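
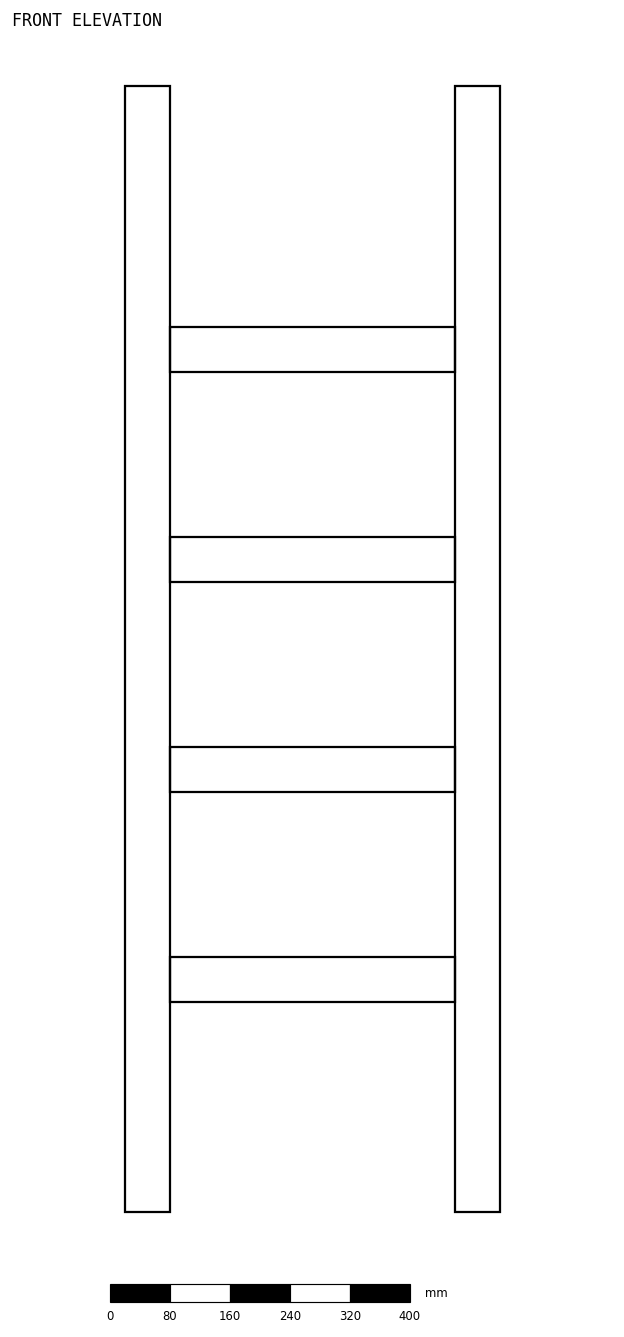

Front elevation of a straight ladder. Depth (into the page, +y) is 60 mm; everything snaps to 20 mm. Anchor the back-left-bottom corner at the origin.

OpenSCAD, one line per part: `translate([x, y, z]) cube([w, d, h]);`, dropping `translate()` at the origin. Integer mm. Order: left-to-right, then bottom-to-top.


cube([60, 60, 1500]);
translate([60, 0, 280]) cube([380, 60, 60]);
translate([60, 0, 560]) cube([380, 60, 60]);
translate([60, 0, 840]) cube([380, 60, 60]);
translate([60, 0, 1120]) cube([380, 60, 60]);
translate([440, 0, 0]) cube([60, 60, 1500]);


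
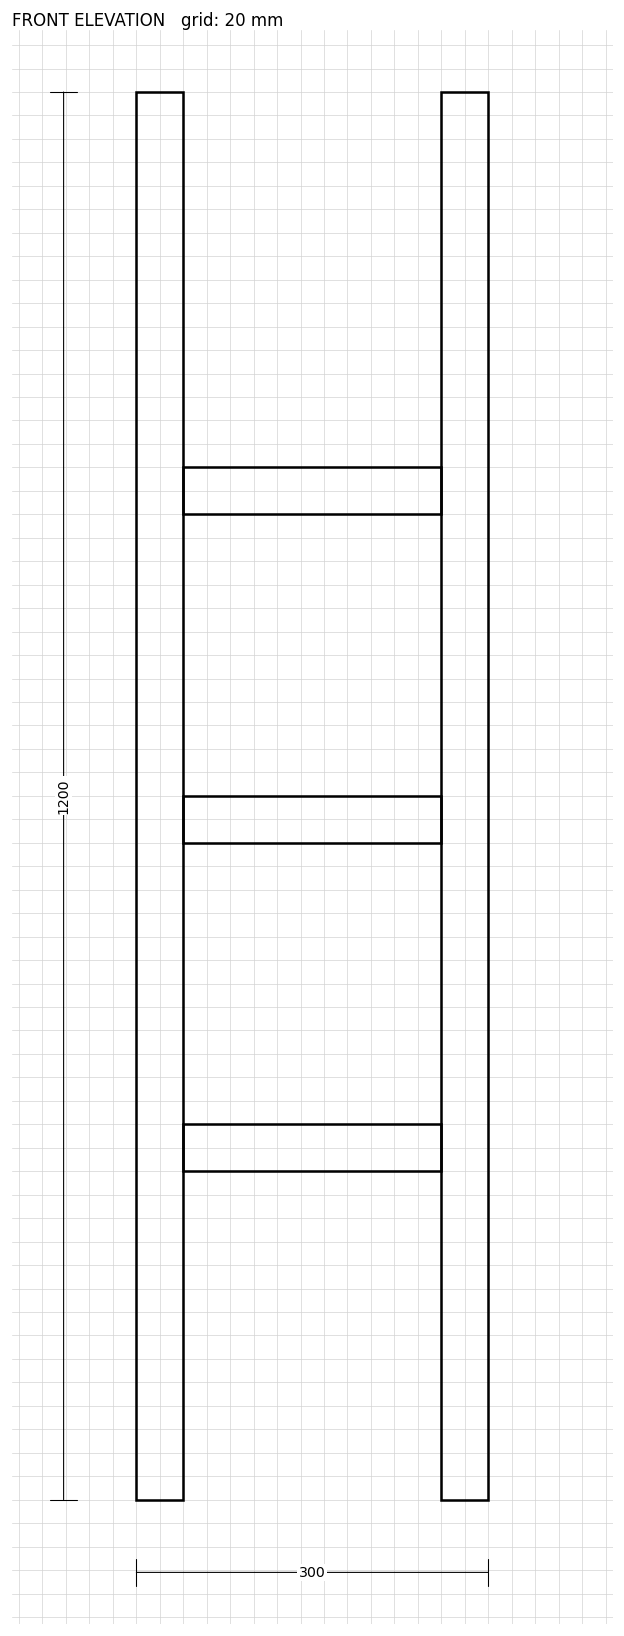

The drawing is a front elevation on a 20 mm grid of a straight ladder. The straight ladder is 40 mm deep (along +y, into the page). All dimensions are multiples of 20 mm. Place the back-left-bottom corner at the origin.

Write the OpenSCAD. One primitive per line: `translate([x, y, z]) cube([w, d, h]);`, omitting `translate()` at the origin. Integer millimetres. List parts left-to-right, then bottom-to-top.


cube([40, 40, 1200]);
translate([40, 0, 280]) cube([220, 40, 40]);
translate([40, 0, 560]) cube([220, 40, 40]);
translate([40, 0, 840]) cube([220, 40, 40]);
translate([260, 0, 0]) cube([40, 40, 1200]);


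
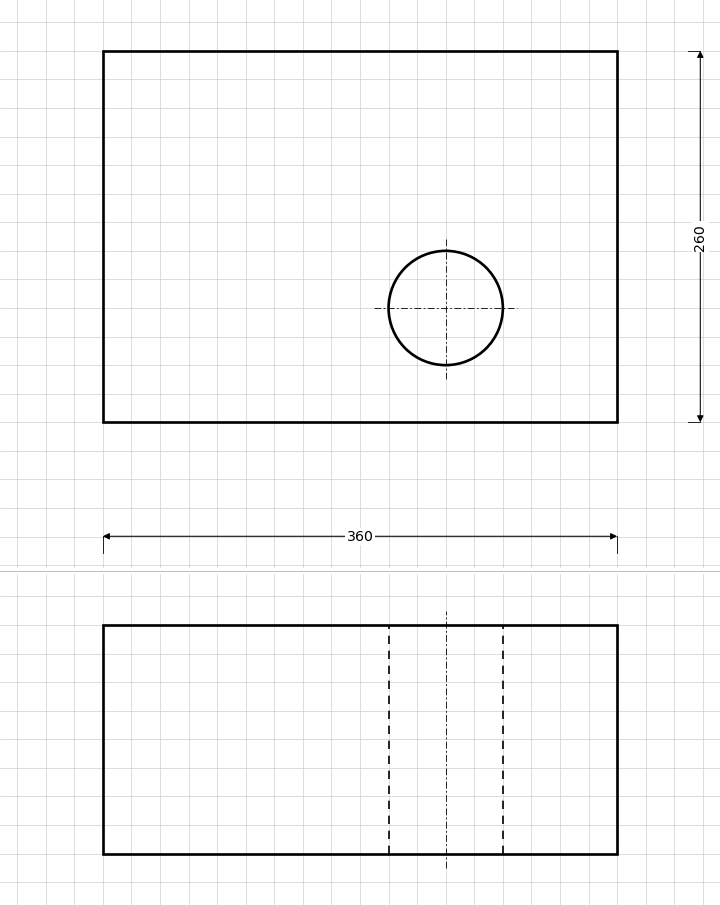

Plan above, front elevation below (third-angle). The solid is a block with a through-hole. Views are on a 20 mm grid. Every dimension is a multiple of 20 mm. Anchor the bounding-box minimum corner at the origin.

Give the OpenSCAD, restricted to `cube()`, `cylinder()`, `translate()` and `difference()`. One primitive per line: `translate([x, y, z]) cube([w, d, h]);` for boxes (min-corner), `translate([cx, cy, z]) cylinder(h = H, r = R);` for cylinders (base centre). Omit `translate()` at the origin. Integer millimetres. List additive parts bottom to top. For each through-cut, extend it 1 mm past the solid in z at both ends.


difference() {
  cube([360, 260, 160]);
  translate([240, 80, -1]) cylinder(h = 162, r = 40);
}


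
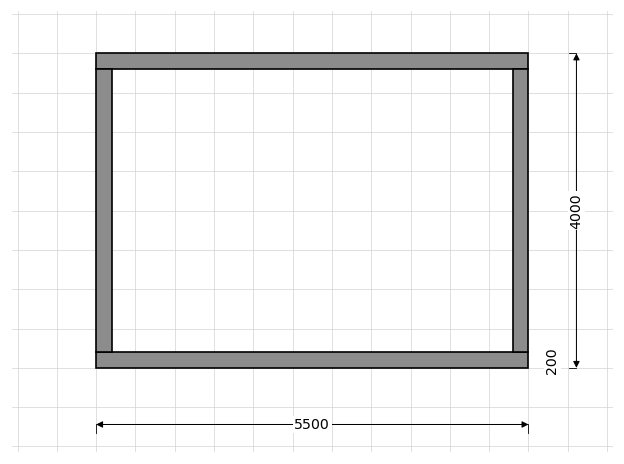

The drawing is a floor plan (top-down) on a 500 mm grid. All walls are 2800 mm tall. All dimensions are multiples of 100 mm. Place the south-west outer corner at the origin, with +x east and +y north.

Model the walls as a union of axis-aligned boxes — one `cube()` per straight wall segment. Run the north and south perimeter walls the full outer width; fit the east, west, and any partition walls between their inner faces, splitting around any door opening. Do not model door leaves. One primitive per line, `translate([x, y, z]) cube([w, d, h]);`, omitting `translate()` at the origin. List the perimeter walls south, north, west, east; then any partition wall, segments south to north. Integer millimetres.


cube([5500, 200, 2800]);
translate([0, 3800, 0]) cube([5500, 200, 2800]);
translate([0, 200, 0]) cube([200, 3600, 2800]);
translate([5300, 200, 0]) cube([200, 3600, 2800]);


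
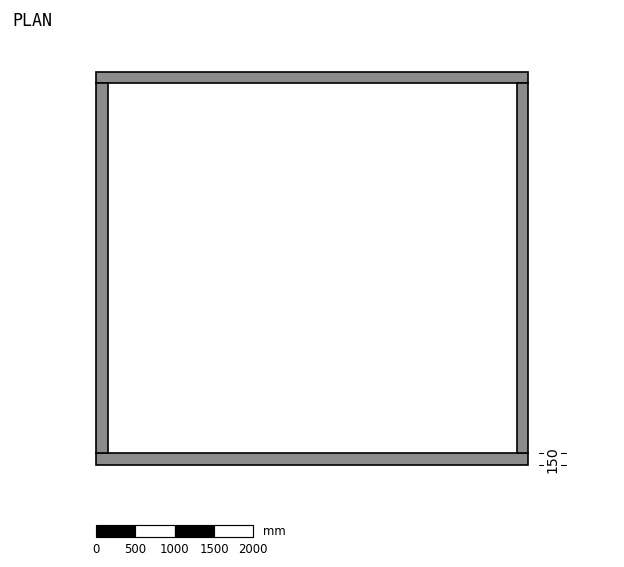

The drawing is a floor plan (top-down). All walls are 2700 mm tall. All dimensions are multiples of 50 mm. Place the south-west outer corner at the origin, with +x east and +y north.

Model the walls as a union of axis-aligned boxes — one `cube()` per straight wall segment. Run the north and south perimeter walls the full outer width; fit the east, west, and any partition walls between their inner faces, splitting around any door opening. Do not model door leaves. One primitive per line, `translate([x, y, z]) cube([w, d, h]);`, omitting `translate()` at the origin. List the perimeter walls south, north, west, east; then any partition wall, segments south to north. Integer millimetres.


cube([5500, 150, 2700]);
translate([0, 4850, 0]) cube([5500, 150, 2700]);
translate([0, 150, 0]) cube([150, 4700, 2700]);
translate([5350, 150, 0]) cube([150, 4700, 2700]);


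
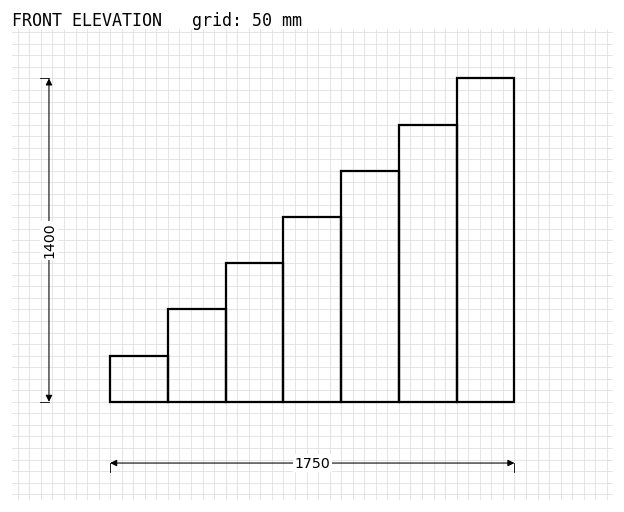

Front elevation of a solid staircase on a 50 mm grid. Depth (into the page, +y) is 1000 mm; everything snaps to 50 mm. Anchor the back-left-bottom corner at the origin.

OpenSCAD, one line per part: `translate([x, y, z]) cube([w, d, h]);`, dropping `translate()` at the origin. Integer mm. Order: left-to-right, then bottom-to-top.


cube([250, 1000, 200]);
translate([250, 0, 0]) cube([250, 1000, 400]);
translate([500, 0, 0]) cube([250, 1000, 600]);
translate([750, 0, 0]) cube([250, 1000, 800]);
translate([1000, 0, 0]) cube([250, 1000, 1000]);
translate([1250, 0, 0]) cube([250, 1000, 1200]);
translate([1500, 0, 0]) cube([250, 1000, 1400]);


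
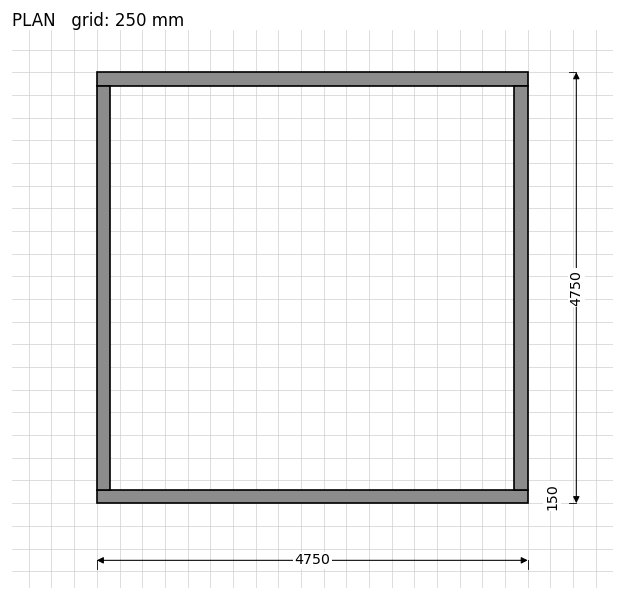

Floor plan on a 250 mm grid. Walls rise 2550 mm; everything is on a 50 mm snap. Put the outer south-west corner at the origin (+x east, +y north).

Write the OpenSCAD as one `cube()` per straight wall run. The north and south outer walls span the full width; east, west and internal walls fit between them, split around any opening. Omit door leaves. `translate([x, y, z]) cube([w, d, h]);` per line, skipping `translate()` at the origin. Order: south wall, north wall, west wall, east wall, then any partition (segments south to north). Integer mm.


cube([4750, 150, 2550]);
translate([0, 4600, 0]) cube([4750, 150, 2550]);
translate([0, 150, 0]) cube([150, 4450, 2550]);
translate([4600, 150, 0]) cube([150, 4450, 2550]);


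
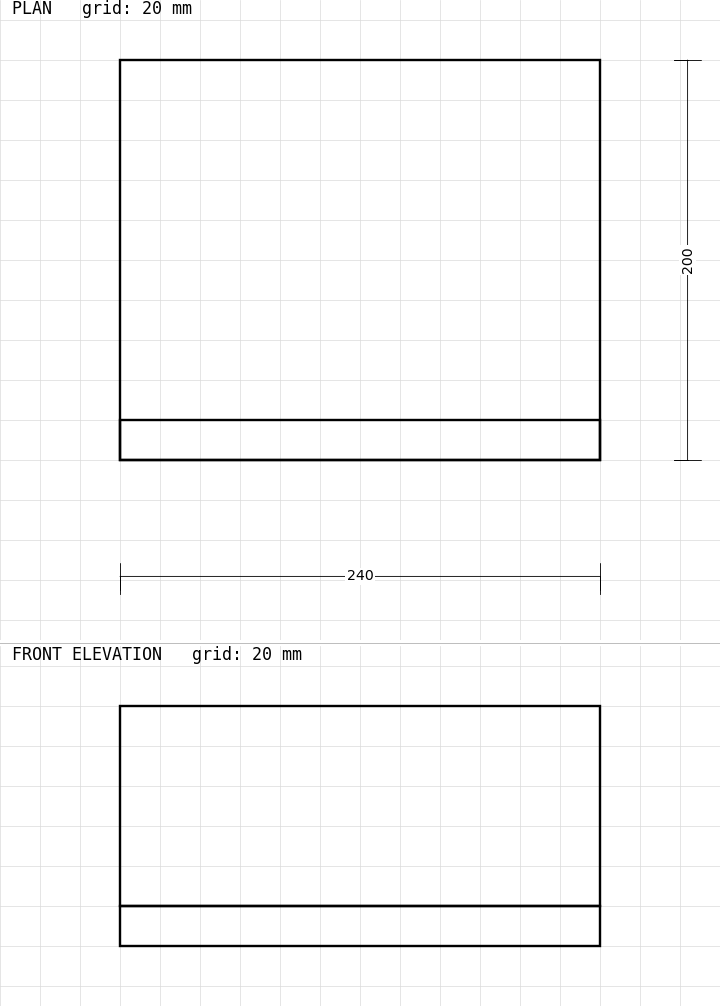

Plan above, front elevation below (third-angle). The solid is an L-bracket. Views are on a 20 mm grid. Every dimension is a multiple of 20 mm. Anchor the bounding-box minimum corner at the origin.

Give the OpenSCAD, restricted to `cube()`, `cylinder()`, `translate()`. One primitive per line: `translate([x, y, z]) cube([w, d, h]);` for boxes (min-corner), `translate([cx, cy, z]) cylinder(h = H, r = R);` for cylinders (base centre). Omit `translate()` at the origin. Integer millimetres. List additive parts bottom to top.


cube([240, 200, 20]);
translate([0, 0, 20]) cube([240, 20, 100]);


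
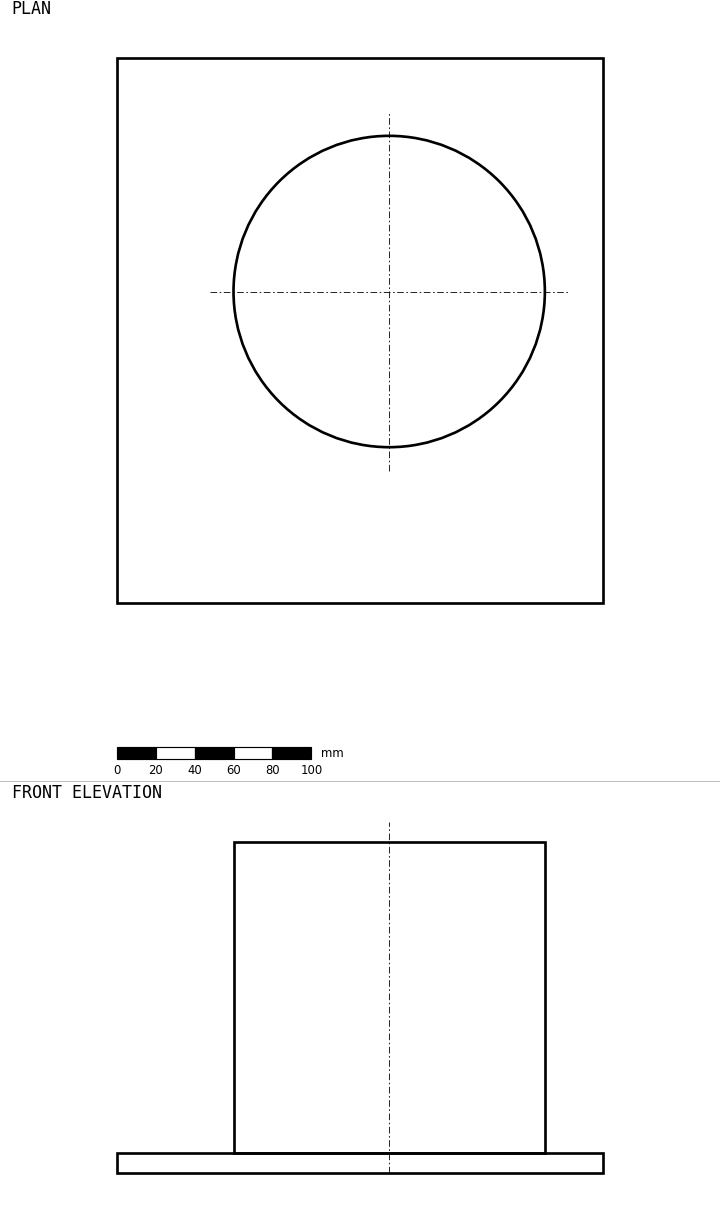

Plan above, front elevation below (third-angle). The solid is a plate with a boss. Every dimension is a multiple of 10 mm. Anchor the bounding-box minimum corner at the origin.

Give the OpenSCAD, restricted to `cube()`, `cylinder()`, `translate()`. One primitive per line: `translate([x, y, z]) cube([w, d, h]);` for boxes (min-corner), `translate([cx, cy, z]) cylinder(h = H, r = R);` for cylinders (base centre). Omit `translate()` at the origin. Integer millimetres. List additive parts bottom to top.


cube([250, 280, 10]);
translate([140, 160, 10]) cylinder(h = 160, r = 80);


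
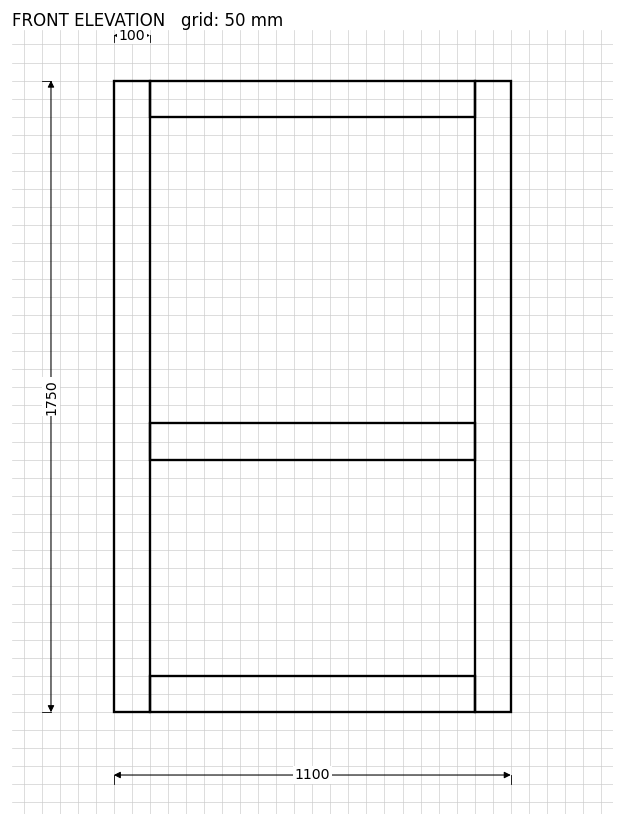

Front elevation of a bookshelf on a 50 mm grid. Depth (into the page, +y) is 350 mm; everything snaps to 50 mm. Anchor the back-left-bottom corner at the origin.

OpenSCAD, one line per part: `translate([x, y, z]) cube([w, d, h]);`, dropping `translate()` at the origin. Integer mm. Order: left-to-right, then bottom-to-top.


cube([100, 350, 1750]);
translate([100, 0, 0]) cube([900, 350, 100]);
translate([100, 0, 700]) cube([900, 350, 100]);
translate([100, 0, 1650]) cube([900, 350, 100]);
translate([1000, 0, 0]) cube([100, 350, 1750]);


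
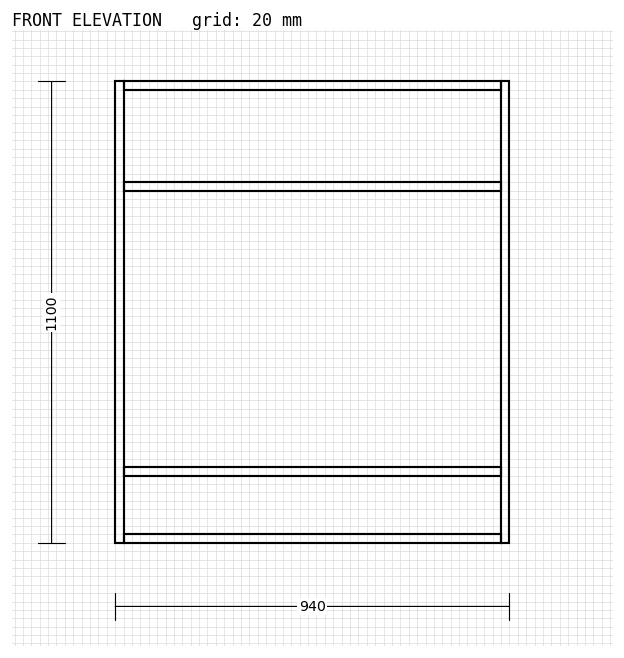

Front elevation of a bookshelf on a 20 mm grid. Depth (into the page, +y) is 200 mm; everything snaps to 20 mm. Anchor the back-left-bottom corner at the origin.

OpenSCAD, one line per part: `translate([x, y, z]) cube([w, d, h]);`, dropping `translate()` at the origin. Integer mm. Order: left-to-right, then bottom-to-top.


cube([20, 200, 1100]);
translate([20, 0, 0]) cube([900, 200, 20]);
translate([20, 0, 160]) cube([900, 200, 20]);
translate([20, 0, 840]) cube([900, 200, 20]);
translate([20, 0, 1080]) cube([900, 200, 20]);
translate([920, 0, 0]) cube([20, 200, 1100]);


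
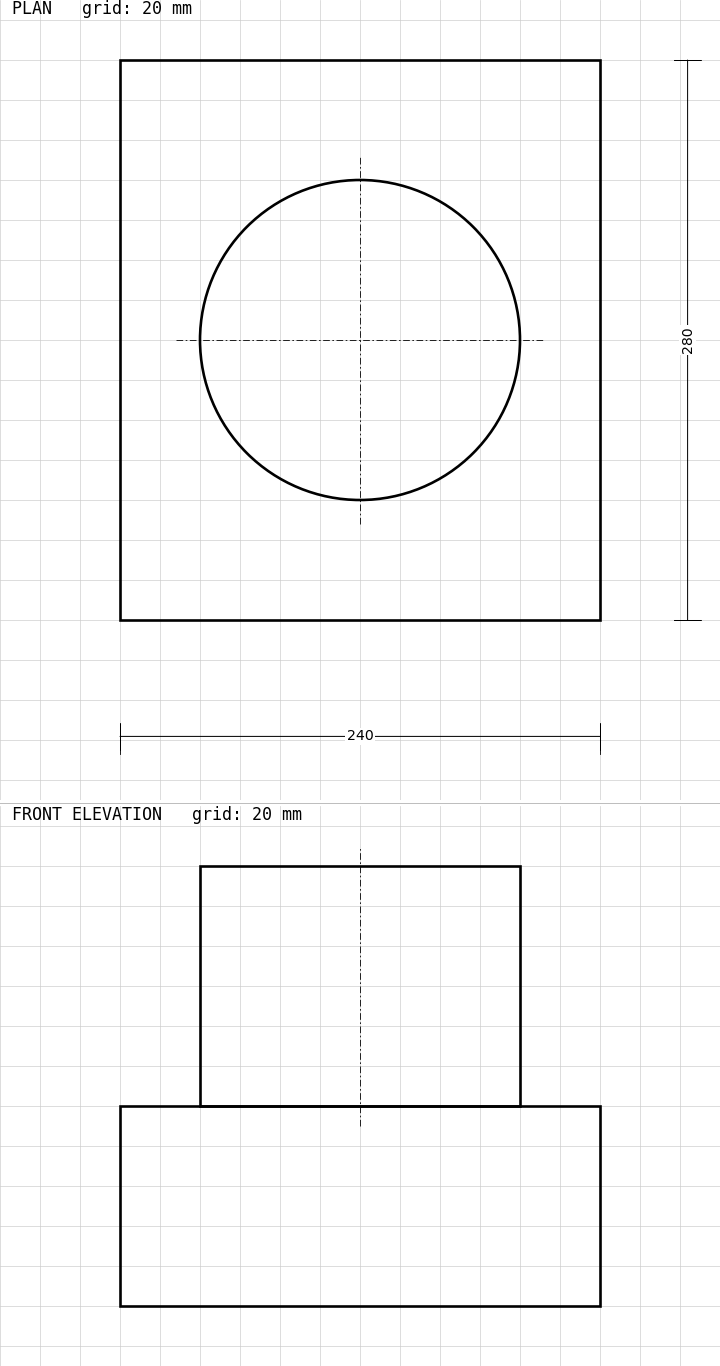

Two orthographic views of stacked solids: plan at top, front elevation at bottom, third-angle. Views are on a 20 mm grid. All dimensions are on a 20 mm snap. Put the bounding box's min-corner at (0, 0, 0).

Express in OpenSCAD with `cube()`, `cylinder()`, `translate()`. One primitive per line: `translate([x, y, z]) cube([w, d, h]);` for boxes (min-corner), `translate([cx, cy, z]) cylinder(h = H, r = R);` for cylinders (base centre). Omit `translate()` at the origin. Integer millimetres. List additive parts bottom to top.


cube([240, 280, 100]);
translate([120, 140, 100]) cylinder(h = 120, r = 80);


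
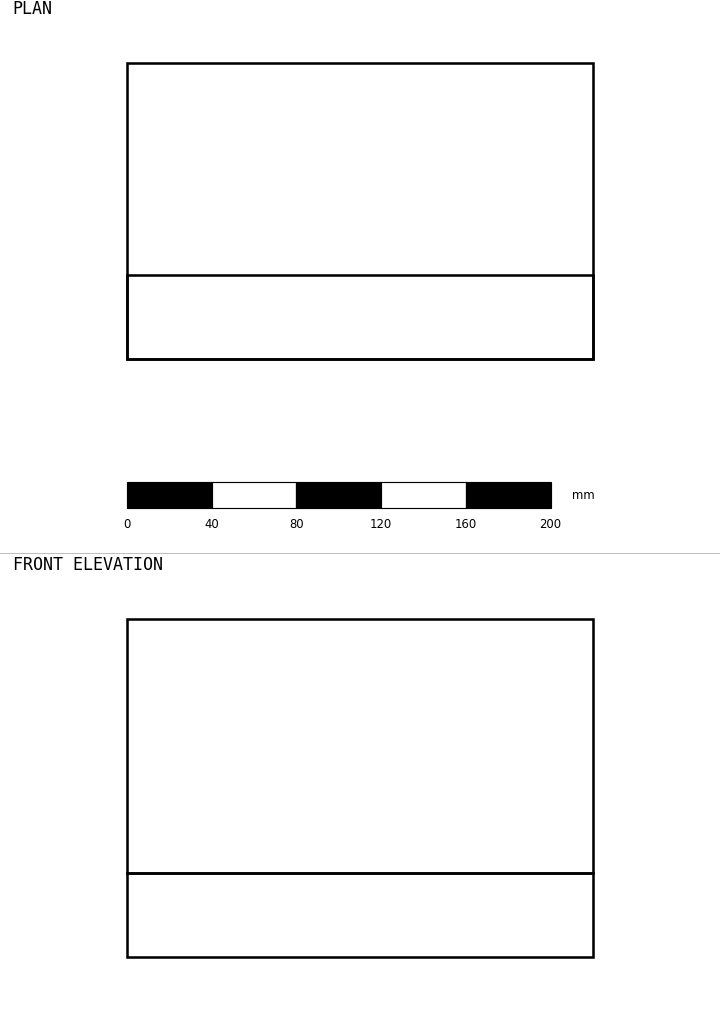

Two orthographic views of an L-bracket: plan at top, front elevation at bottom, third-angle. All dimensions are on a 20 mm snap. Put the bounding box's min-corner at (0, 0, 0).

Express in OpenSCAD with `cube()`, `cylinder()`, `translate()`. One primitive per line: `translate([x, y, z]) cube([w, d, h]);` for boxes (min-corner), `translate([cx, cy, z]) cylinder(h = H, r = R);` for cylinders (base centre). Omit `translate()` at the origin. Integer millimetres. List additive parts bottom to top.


cube([220, 140, 40]);
translate([0, 0, 40]) cube([220, 40, 120]);


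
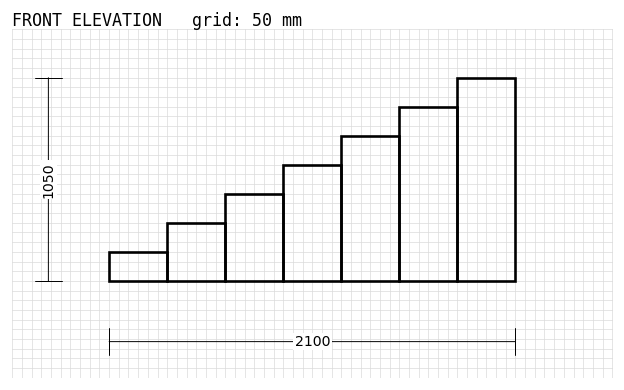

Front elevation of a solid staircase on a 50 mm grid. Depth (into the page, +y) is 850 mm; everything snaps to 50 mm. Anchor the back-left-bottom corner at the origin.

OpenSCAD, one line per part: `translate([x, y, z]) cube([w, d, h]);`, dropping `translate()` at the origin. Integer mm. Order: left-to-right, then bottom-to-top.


cube([300, 850, 150]);
translate([300, 0, 0]) cube([300, 850, 300]);
translate([600, 0, 0]) cube([300, 850, 450]);
translate([900, 0, 0]) cube([300, 850, 600]);
translate([1200, 0, 0]) cube([300, 850, 750]);
translate([1500, 0, 0]) cube([300, 850, 900]);
translate([1800, 0, 0]) cube([300, 850, 1050]);


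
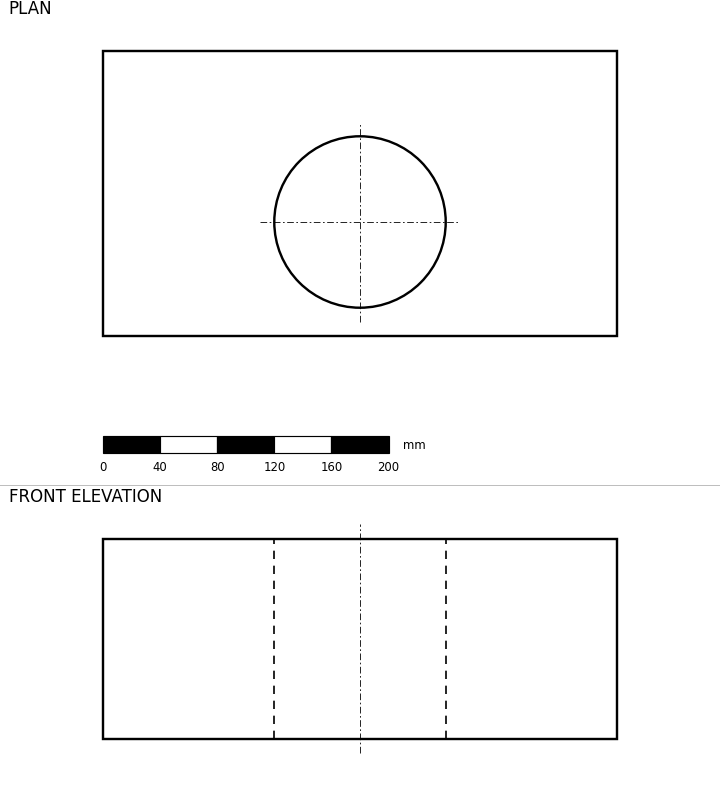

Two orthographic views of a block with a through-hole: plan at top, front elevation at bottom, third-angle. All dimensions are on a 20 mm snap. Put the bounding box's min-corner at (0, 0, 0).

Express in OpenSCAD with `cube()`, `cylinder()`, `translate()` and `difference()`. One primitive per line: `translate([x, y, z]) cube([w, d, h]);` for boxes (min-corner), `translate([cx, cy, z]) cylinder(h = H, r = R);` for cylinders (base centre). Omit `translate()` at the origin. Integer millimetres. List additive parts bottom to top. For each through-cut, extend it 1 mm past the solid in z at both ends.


difference() {
  cube([360, 200, 140]);
  translate([180, 80, -1]) cylinder(h = 142, r = 60);
}


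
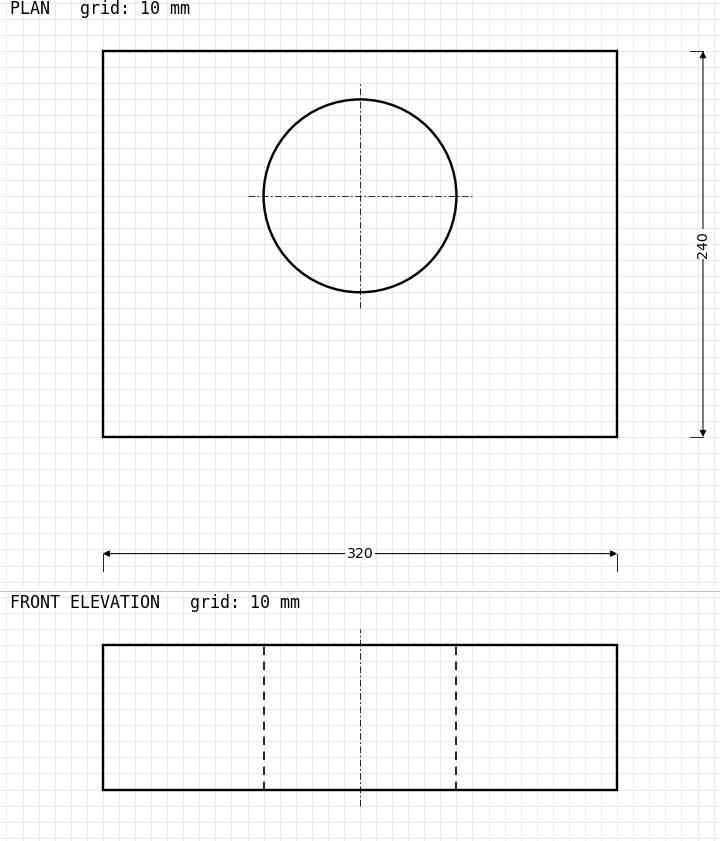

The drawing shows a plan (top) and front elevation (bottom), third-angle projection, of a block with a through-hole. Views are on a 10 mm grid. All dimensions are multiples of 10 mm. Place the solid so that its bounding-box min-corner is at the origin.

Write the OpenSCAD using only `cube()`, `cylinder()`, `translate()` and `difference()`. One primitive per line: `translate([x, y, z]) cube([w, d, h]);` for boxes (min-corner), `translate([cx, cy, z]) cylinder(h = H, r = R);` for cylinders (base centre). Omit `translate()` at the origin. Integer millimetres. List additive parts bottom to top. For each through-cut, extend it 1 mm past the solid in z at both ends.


difference() {
  cube([320, 240, 90]);
  translate([160, 150, -1]) cylinder(h = 92, r = 60);
}


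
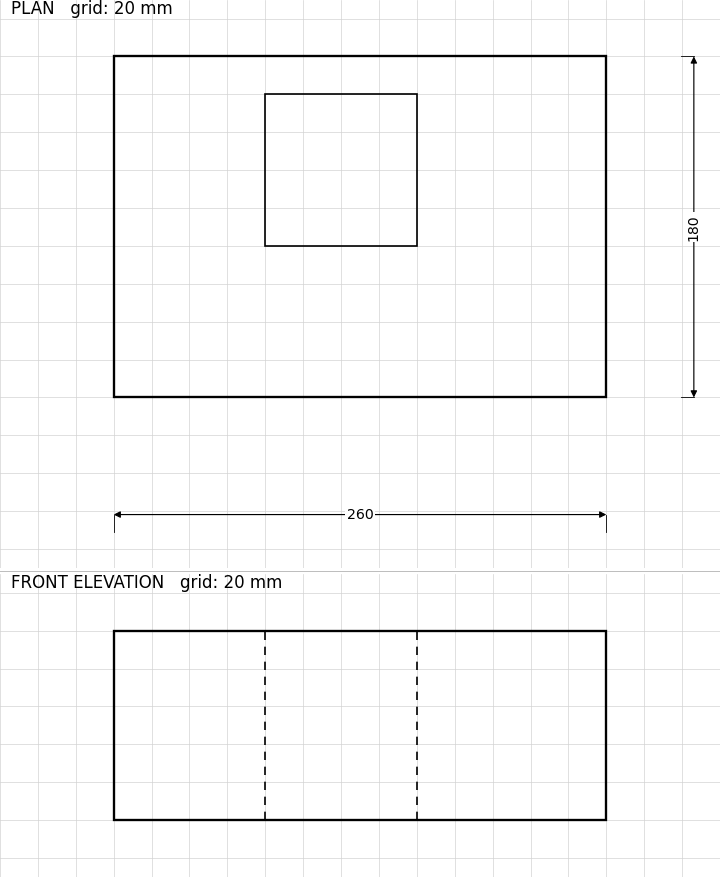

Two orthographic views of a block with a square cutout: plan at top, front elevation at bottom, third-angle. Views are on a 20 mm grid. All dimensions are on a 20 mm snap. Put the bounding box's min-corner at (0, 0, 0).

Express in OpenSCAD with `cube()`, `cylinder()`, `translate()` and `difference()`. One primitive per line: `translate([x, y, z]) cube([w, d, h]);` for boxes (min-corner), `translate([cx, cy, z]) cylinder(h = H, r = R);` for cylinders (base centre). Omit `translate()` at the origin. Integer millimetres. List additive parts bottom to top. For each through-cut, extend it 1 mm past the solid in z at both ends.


difference() {
  cube([260, 180, 100]);
  translate([80, 80, -1]) cube([80, 80, 102]);
}


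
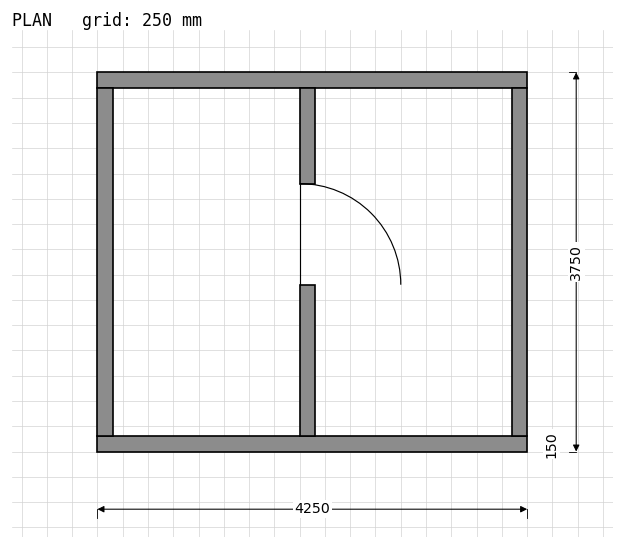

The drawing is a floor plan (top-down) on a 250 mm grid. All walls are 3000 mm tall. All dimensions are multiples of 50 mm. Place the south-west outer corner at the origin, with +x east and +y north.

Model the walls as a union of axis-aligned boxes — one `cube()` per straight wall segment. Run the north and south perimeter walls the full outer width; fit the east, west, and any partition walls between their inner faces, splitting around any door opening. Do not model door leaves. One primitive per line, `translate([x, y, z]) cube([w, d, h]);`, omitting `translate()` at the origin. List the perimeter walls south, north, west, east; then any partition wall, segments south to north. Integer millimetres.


cube([4250, 150, 3000]);
translate([0, 3600, 0]) cube([4250, 150, 3000]);
translate([0, 150, 0]) cube([150, 3450, 3000]);
translate([4100, 150, 0]) cube([150, 3450, 3000]);
translate([2000, 150, 0]) cube([150, 1500, 3000]);
translate([2000, 2650, 0]) cube([150, 950, 3000]);


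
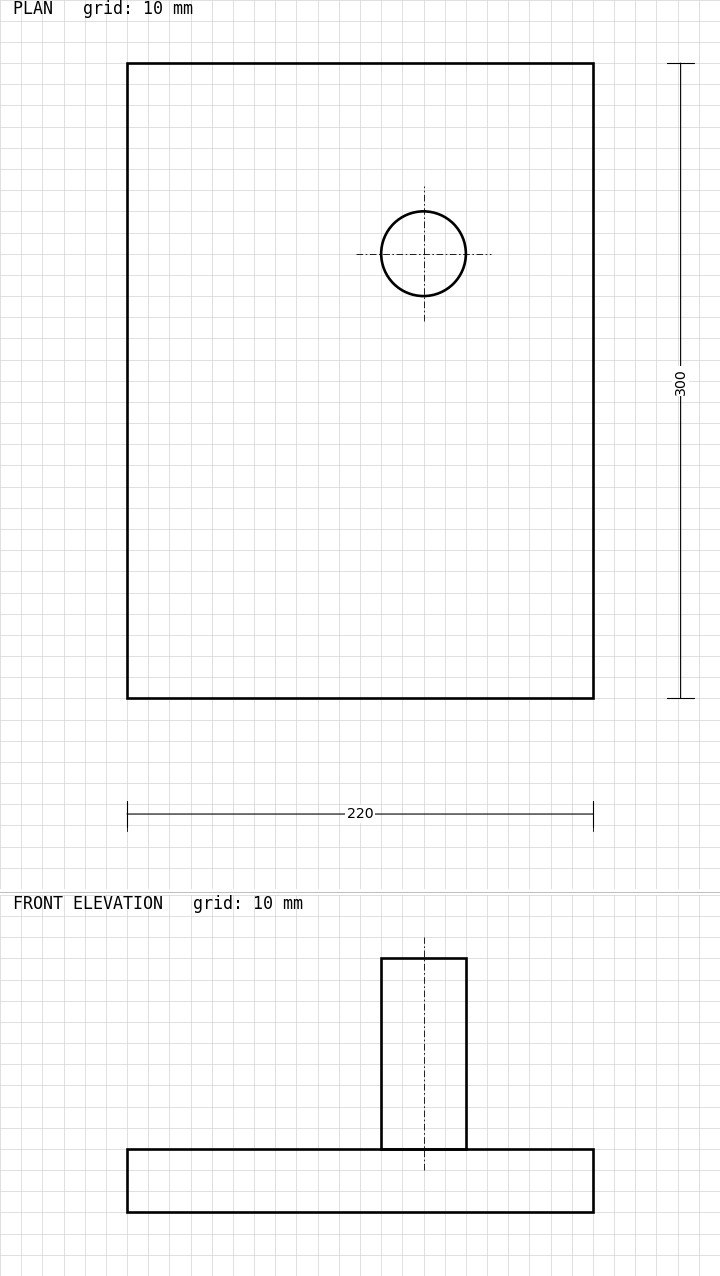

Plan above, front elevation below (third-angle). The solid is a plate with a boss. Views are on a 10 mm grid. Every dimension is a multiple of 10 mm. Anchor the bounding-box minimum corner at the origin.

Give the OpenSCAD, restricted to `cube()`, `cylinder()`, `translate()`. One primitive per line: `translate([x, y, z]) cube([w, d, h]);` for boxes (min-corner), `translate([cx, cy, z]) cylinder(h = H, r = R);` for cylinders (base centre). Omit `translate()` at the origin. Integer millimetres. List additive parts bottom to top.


cube([220, 300, 30]);
translate([140, 210, 30]) cylinder(h = 90, r = 20);


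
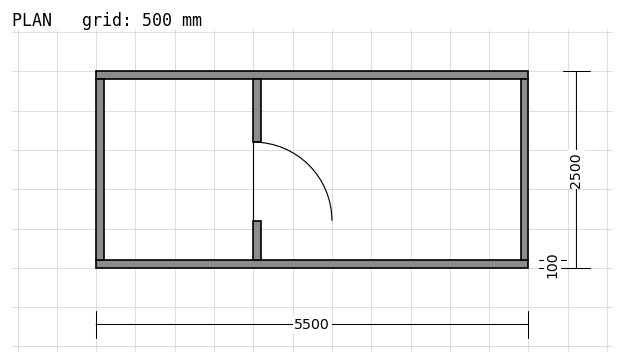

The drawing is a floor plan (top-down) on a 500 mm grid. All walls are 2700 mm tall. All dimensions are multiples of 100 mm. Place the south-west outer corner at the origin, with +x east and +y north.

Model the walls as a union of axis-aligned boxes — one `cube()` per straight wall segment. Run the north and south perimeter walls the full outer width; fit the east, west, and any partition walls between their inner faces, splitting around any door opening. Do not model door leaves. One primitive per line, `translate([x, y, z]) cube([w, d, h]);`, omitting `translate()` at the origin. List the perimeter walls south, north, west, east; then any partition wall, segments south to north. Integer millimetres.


cube([5500, 100, 2700]);
translate([0, 2400, 0]) cube([5500, 100, 2700]);
translate([0, 100, 0]) cube([100, 2300, 2700]);
translate([5400, 100, 0]) cube([100, 2300, 2700]);
translate([2000, 100, 0]) cube([100, 500, 2700]);
translate([2000, 1600, 0]) cube([100, 800, 2700]);


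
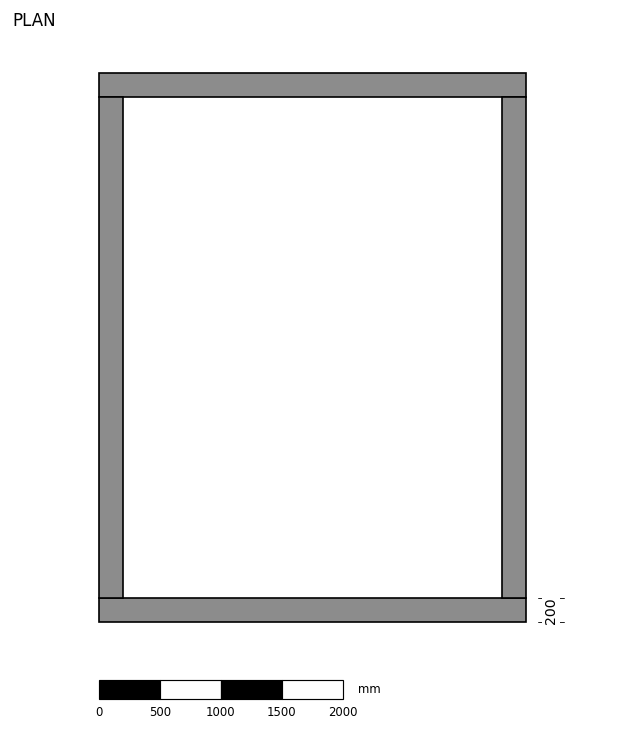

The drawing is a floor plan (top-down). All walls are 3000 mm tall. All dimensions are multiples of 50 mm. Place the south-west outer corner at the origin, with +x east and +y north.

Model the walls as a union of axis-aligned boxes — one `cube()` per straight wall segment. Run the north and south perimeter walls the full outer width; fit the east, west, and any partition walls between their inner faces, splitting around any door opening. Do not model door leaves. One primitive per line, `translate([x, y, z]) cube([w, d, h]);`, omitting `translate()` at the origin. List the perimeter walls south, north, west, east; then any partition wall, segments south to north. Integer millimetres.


cube([3500, 200, 3000]);
translate([0, 4300, 0]) cube([3500, 200, 3000]);
translate([0, 200, 0]) cube([200, 4100, 3000]);
translate([3300, 200, 0]) cube([200, 4100, 3000]);


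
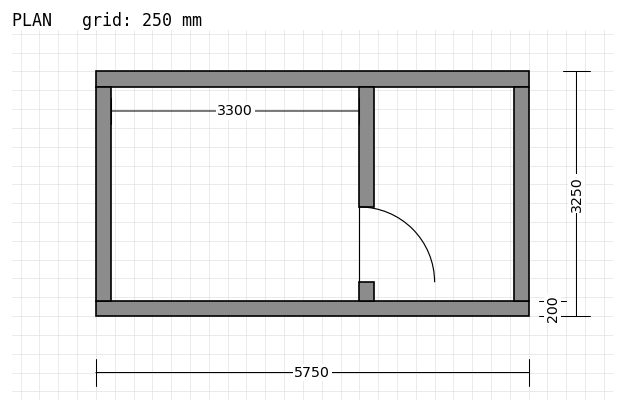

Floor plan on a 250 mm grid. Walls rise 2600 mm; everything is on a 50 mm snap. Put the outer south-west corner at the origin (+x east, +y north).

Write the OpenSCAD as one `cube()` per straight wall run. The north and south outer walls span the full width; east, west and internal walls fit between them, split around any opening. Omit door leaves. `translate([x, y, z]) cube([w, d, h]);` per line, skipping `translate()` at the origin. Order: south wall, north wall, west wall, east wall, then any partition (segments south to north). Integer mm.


cube([5750, 200, 2600]);
translate([0, 3050, 0]) cube([5750, 200, 2600]);
translate([0, 200, 0]) cube([200, 2850, 2600]);
translate([5550, 200, 0]) cube([200, 2850, 2600]);
translate([3500, 200, 0]) cube([200, 250, 2600]);
translate([3500, 1450, 0]) cube([200, 1600, 2600]);


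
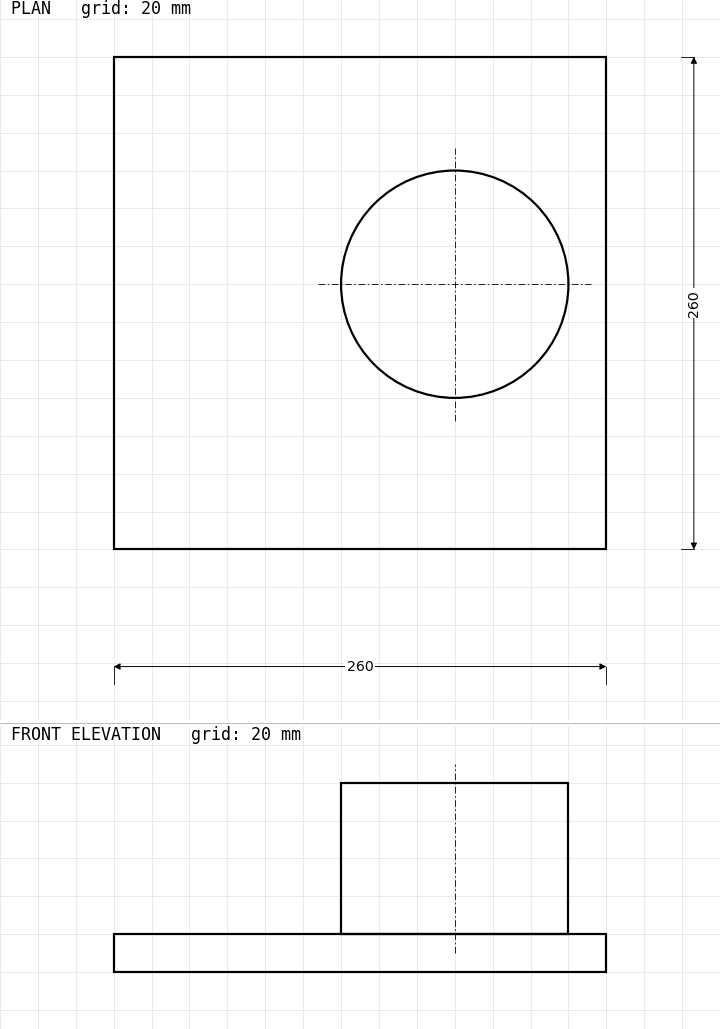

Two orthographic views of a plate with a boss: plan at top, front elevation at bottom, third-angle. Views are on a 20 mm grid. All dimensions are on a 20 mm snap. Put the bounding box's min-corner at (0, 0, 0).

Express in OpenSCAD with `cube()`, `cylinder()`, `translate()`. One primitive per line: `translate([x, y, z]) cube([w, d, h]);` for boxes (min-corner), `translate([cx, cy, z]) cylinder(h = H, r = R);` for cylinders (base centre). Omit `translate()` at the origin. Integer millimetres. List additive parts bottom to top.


cube([260, 260, 20]);
translate([180, 140, 20]) cylinder(h = 80, r = 60);


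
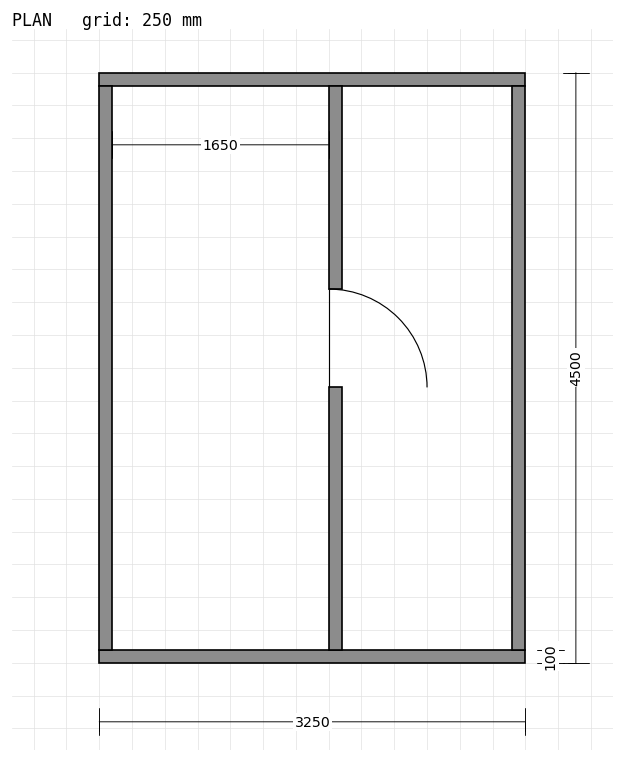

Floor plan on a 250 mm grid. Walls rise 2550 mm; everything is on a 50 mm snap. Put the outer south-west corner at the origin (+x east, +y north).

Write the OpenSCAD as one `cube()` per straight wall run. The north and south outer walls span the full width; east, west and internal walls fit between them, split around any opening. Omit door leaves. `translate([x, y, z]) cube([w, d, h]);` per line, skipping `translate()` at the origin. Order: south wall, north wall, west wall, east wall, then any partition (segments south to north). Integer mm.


cube([3250, 100, 2550]);
translate([0, 4400, 0]) cube([3250, 100, 2550]);
translate([0, 100, 0]) cube([100, 4300, 2550]);
translate([3150, 100, 0]) cube([100, 4300, 2550]);
translate([1750, 100, 0]) cube([100, 2000, 2550]);
translate([1750, 2850, 0]) cube([100, 1550, 2550]);


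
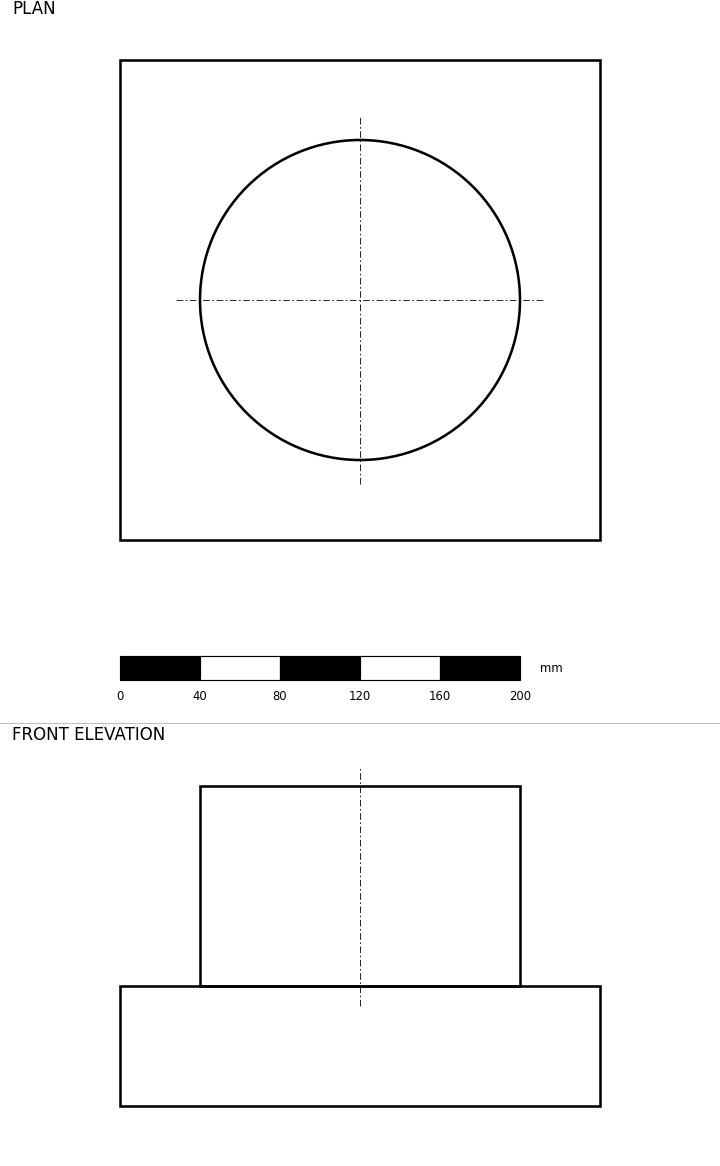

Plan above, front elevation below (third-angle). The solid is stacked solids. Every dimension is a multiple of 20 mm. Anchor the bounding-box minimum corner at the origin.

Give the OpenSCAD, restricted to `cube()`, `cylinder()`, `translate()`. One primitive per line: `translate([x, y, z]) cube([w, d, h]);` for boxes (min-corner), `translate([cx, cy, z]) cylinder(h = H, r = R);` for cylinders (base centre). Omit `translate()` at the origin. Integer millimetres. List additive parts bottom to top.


cube([240, 240, 60]);
translate([120, 120, 60]) cylinder(h = 100, r = 80);


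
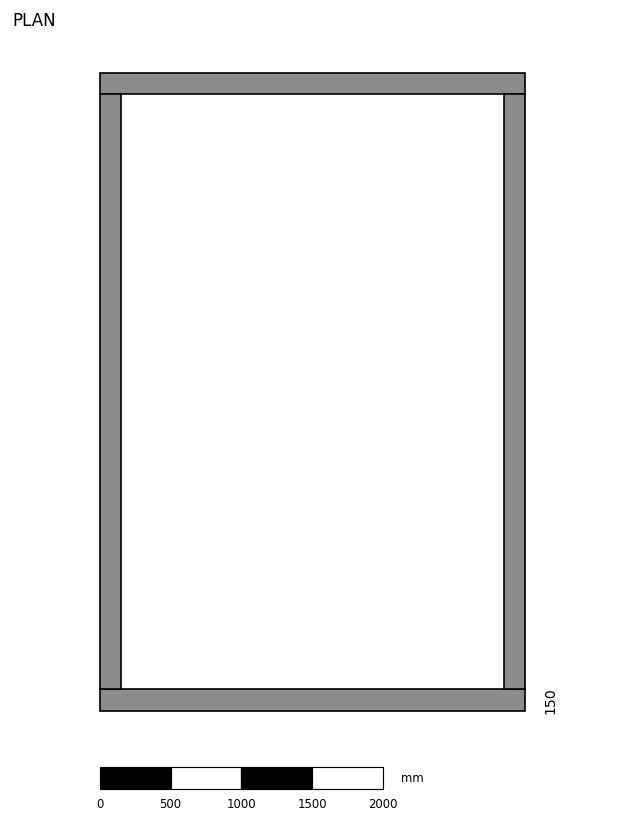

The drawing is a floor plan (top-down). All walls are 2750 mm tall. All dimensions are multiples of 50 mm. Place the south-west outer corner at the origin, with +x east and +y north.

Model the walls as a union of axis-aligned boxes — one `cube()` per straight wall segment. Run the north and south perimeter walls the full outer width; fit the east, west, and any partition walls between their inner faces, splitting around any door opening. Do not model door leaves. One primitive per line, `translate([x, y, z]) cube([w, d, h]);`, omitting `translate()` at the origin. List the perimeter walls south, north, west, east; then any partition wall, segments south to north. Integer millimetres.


cube([3000, 150, 2750]);
translate([0, 4350, 0]) cube([3000, 150, 2750]);
translate([0, 150, 0]) cube([150, 4200, 2750]);
translate([2850, 150, 0]) cube([150, 4200, 2750]);


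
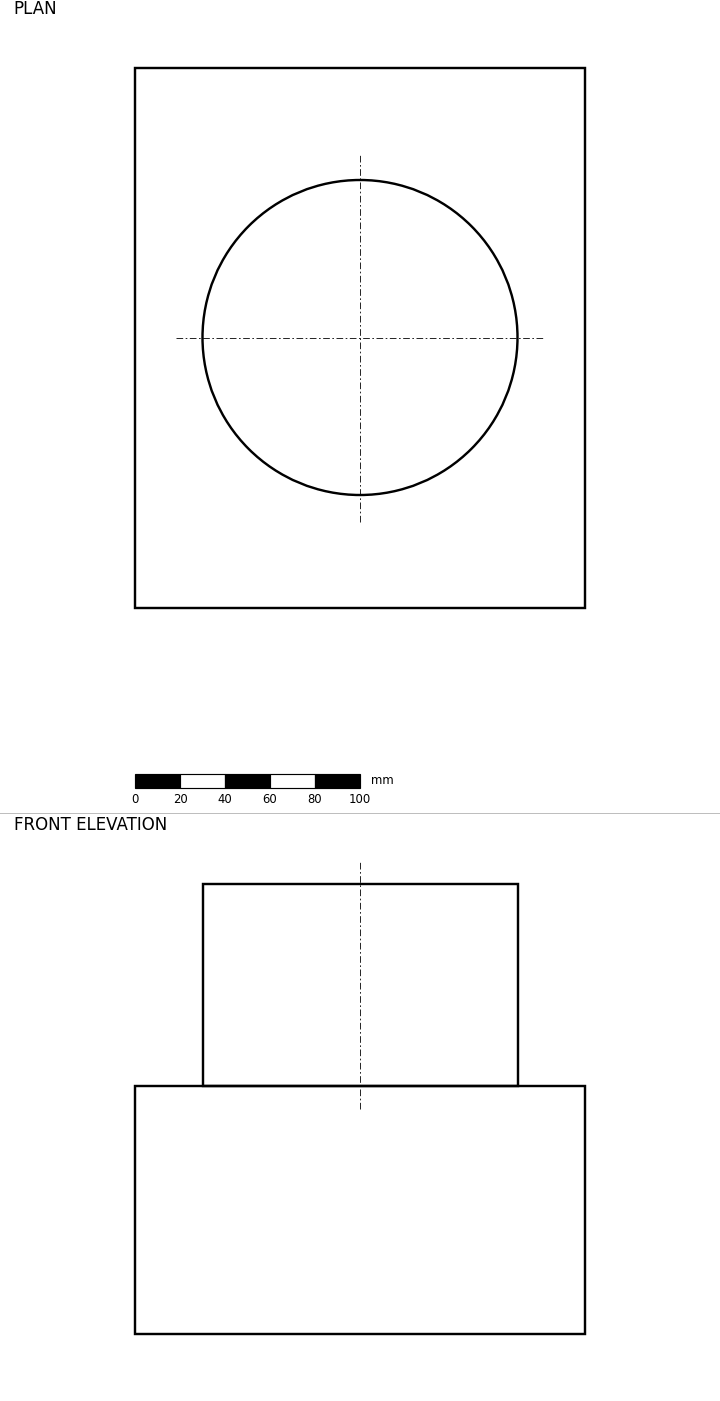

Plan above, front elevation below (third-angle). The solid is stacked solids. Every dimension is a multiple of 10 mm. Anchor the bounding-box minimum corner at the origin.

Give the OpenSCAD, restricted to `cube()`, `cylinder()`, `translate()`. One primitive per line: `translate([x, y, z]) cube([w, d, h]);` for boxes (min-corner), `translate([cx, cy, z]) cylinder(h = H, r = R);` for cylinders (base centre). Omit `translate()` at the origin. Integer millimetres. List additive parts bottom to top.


cube([200, 240, 110]);
translate([100, 120, 110]) cylinder(h = 90, r = 70);


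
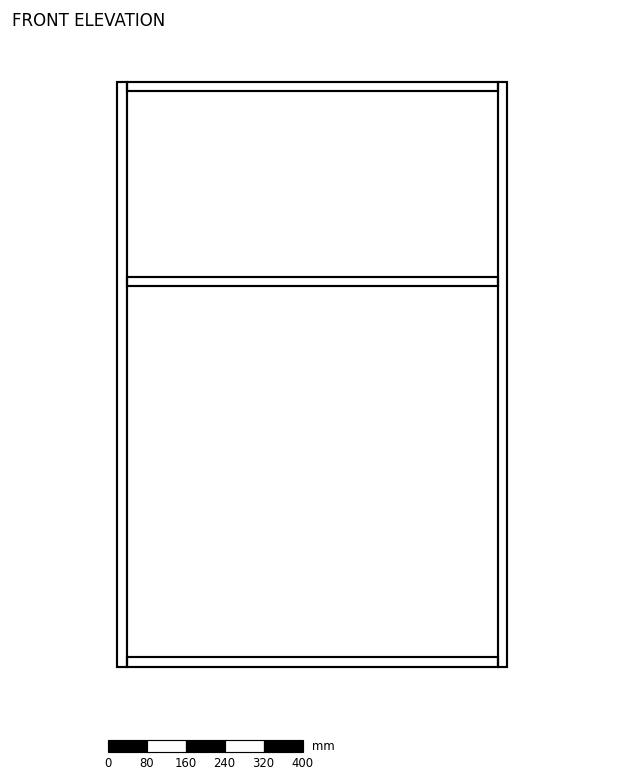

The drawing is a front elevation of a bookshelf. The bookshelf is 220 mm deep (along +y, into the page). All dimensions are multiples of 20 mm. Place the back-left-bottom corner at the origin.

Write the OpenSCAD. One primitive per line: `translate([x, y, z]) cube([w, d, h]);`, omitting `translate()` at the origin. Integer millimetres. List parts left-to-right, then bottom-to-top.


cube([20, 220, 1200]);
translate([20, 0, 0]) cube([760, 220, 20]);
translate([20, 0, 780]) cube([760, 220, 20]);
translate([20, 0, 1180]) cube([760, 220, 20]);
translate([780, 0, 0]) cube([20, 220, 1200]);


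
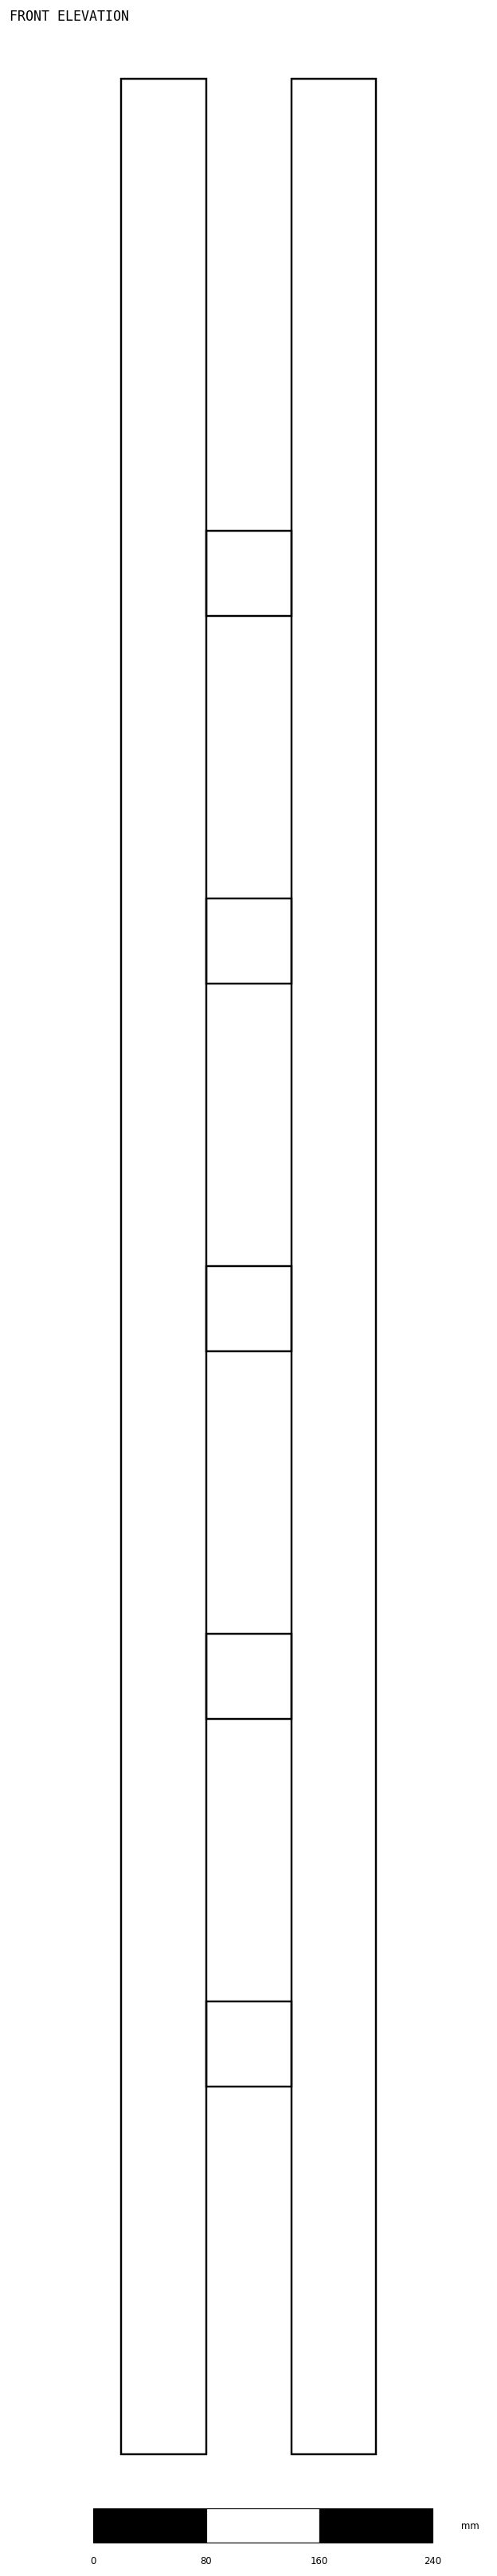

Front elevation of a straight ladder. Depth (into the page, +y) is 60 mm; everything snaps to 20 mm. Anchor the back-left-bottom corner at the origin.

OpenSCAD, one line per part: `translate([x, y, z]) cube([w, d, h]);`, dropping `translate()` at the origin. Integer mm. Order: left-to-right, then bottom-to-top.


cube([60, 60, 1680]);
translate([60, 0, 260]) cube([60, 60, 60]);
translate([60, 0, 520]) cube([60, 60, 60]);
translate([60, 0, 780]) cube([60, 60, 60]);
translate([60, 0, 1040]) cube([60, 60, 60]);
translate([60, 0, 1300]) cube([60, 60, 60]);
translate([120, 0, 0]) cube([60, 60, 1680]);


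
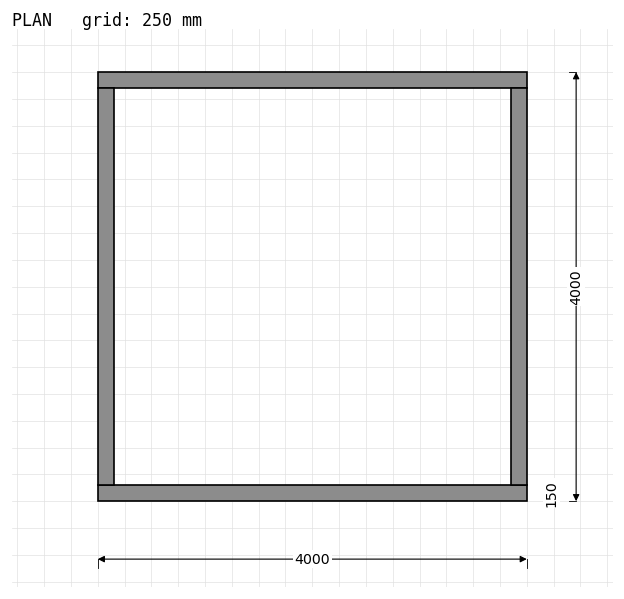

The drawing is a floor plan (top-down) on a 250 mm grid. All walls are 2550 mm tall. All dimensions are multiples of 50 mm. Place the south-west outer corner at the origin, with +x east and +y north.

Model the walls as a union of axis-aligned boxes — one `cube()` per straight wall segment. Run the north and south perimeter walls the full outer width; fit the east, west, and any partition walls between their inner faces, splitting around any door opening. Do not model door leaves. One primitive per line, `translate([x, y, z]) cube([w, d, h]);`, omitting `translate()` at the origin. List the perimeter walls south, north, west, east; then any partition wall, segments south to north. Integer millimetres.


cube([4000, 150, 2550]);
translate([0, 3850, 0]) cube([4000, 150, 2550]);
translate([0, 150, 0]) cube([150, 3700, 2550]);
translate([3850, 150, 0]) cube([150, 3700, 2550]);


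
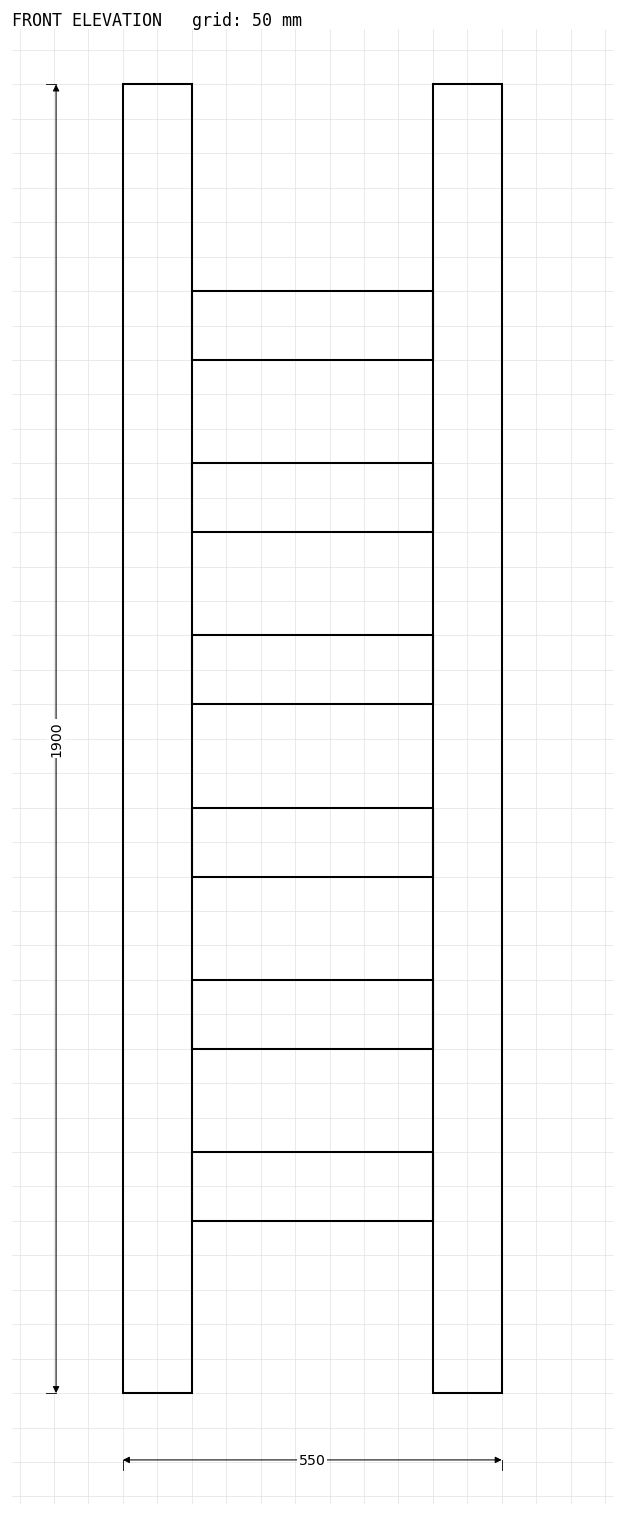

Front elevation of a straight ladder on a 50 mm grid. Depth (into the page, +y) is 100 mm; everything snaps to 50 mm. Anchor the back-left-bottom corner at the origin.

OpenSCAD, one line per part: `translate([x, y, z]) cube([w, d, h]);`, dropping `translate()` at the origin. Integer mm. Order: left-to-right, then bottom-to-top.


cube([100, 100, 1900]);
translate([100, 0, 250]) cube([350, 100, 100]);
translate([100, 0, 500]) cube([350, 100, 100]);
translate([100, 0, 750]) cube([350, 100, 100]);
translate([100, 0, 1000]) cube([350, 100, 100]);
translate([100, 0, 1250]) cube([350, 100, 100]);
translate([100, 0, 1500]) cube([350, 100, 100]);
translate([450, 0, 0]) cube([100, 100, 1900]);


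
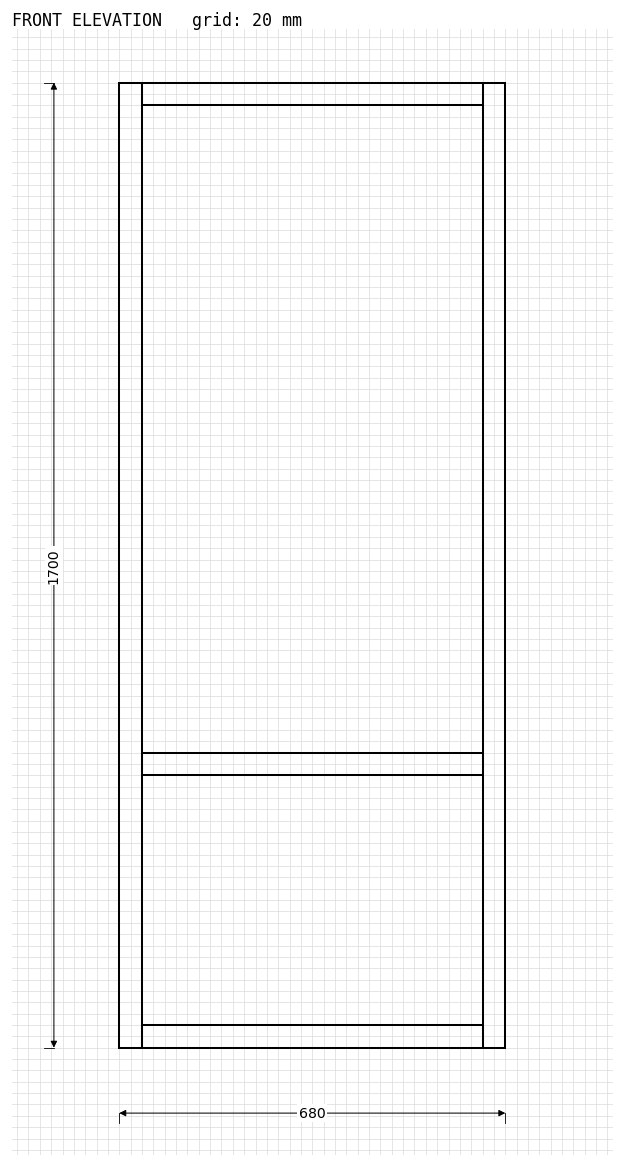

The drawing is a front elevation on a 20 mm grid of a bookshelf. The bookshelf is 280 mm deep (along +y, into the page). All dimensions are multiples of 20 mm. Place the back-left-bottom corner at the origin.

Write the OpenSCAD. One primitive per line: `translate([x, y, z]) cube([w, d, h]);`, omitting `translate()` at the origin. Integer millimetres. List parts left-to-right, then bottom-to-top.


cube([40, 280, 1700]);
translate([40, 0, 0]) cube([600, 280, 40]);
translate([40, 0, 480]) cube([600, 280, 40]);
translate([40, 0, 1660]) cube([600, 280, 40]);
translate([640, 0, 0]) cube([40, 280, 1700]);


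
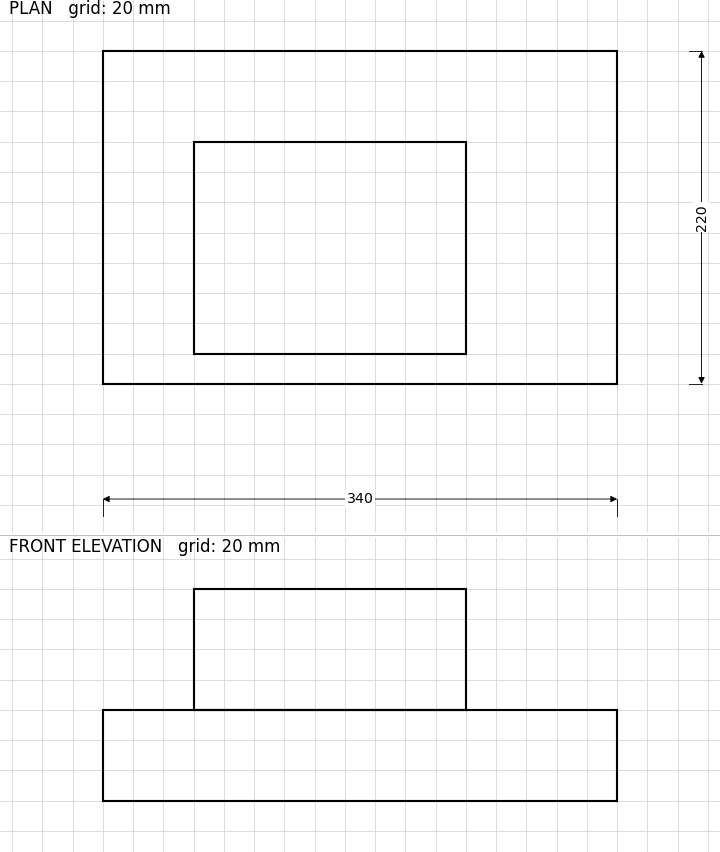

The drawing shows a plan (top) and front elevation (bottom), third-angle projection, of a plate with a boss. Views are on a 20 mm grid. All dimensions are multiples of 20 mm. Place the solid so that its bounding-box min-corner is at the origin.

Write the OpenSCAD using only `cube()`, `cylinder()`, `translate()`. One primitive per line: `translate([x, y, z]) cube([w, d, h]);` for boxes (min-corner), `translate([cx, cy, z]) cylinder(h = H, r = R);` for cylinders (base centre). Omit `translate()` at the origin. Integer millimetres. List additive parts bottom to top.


cube([340, 220, 60]);
translate([60, 20, 60]) cube([180, 140, 80]);


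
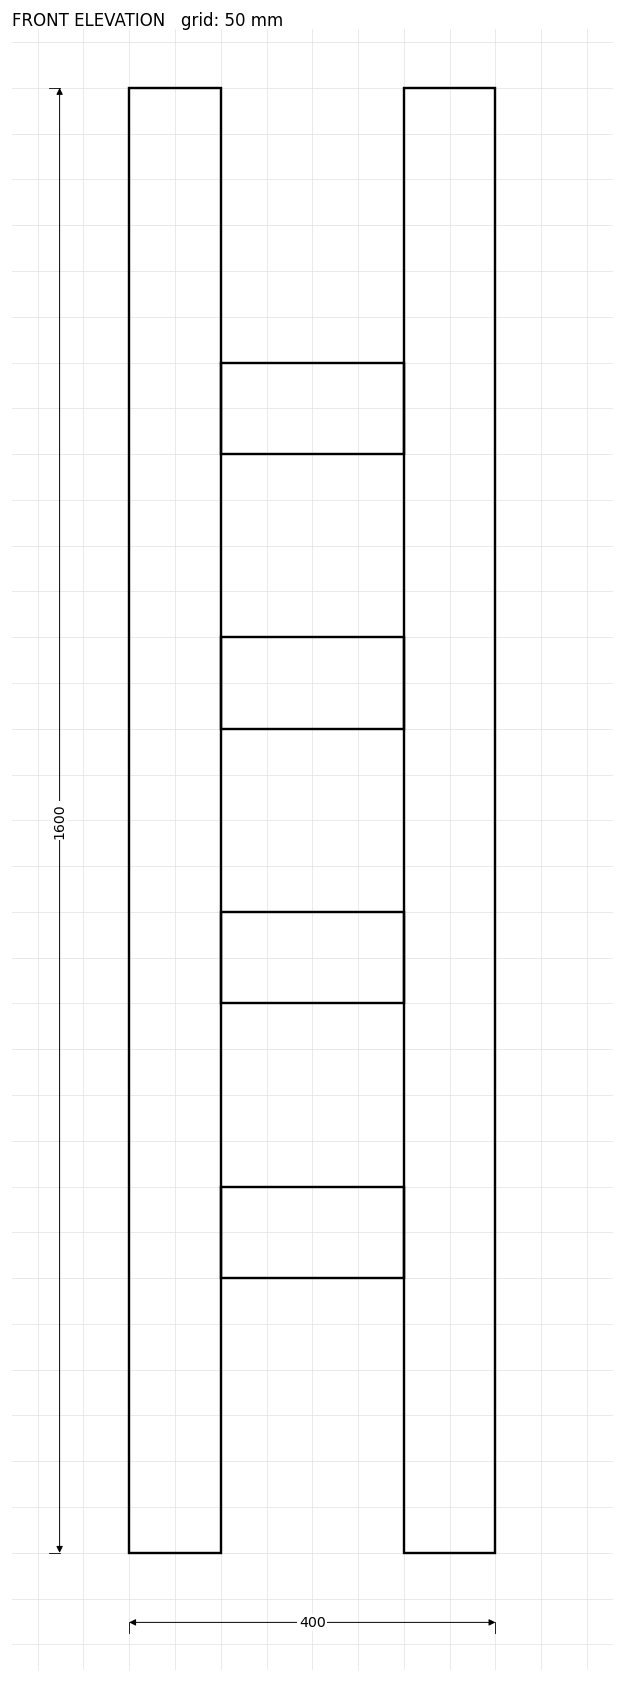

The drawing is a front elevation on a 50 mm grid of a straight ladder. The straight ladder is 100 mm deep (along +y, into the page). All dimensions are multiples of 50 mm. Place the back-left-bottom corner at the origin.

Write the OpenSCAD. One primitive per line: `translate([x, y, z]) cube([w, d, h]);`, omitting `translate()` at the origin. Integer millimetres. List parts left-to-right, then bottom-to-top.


cube([100, 100, 1600]);
translate([100, 0, 300]) cube([200, 100, 100]);
translate([100, 0, 600]) cube([200, 100, 100]);
translate([100, 0, 900]) cube([200, 100, 100]);
translate([100, 0, 1200]) cube([200, 100, 100]);
translate([300, 0, 0]) cube([100, 100, 1600]);


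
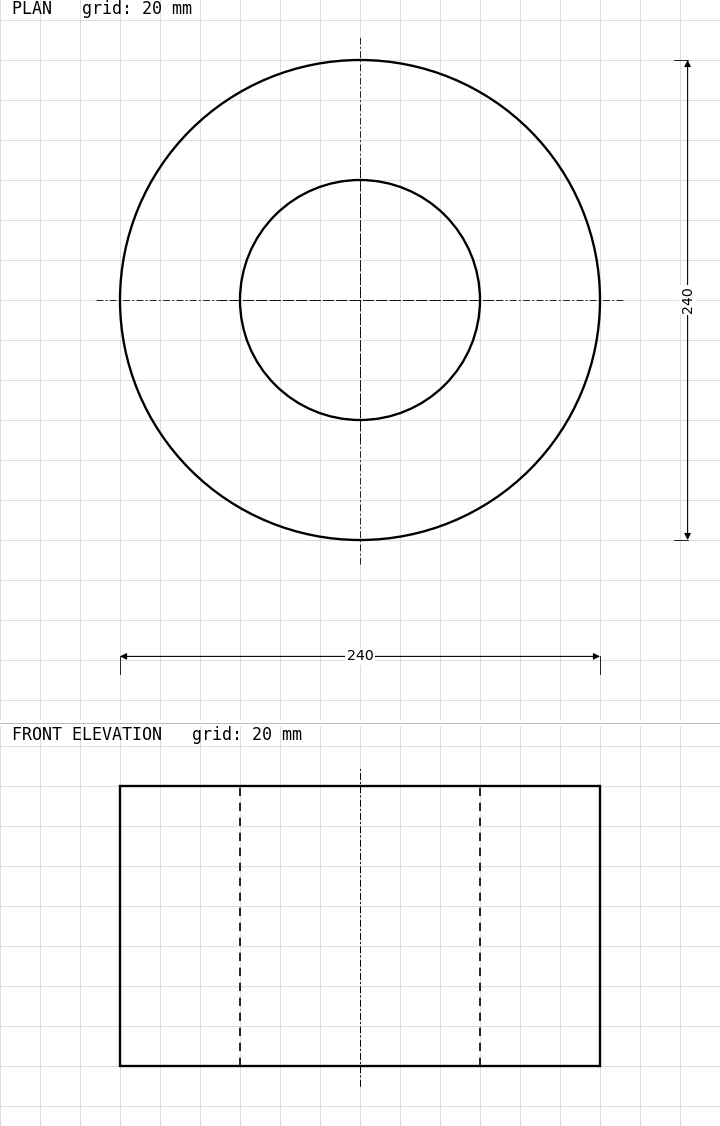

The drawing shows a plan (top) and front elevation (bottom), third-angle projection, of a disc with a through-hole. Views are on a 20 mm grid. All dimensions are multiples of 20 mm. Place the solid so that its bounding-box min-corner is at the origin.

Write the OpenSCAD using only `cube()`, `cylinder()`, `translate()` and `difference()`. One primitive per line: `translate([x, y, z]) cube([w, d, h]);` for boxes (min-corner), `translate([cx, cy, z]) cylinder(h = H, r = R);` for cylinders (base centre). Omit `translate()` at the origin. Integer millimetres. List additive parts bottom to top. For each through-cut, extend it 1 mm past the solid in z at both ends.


difference() {
  translate([120, 120, 0]) cylinder(h = 140, r = 120);
  translate([120, 120, -1]) cylinder(h = 142, r = 60);
}
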